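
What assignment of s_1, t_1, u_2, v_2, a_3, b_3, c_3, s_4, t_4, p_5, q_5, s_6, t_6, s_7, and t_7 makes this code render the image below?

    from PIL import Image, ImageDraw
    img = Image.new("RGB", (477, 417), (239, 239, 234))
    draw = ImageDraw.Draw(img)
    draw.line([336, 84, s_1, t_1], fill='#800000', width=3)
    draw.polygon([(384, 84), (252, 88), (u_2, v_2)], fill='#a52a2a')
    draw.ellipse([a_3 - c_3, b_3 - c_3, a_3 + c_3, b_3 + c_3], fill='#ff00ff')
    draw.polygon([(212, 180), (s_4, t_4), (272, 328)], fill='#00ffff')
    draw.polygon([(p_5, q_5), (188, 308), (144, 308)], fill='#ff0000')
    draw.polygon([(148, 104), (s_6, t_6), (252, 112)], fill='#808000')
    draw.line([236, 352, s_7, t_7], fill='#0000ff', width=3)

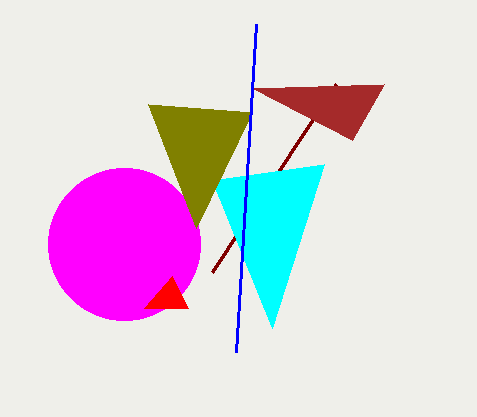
s_1 = 212, t_1 = 272, u_2 = 352, v_2 = 140, a_3 = 124, b_3 = 244, c_3 = 76, s_4 = 324, t_4 = 164, p_5 = 172, q_5 = 276, s_6 = 196, t_6 = 228, s_7 = 256, t_7 = 24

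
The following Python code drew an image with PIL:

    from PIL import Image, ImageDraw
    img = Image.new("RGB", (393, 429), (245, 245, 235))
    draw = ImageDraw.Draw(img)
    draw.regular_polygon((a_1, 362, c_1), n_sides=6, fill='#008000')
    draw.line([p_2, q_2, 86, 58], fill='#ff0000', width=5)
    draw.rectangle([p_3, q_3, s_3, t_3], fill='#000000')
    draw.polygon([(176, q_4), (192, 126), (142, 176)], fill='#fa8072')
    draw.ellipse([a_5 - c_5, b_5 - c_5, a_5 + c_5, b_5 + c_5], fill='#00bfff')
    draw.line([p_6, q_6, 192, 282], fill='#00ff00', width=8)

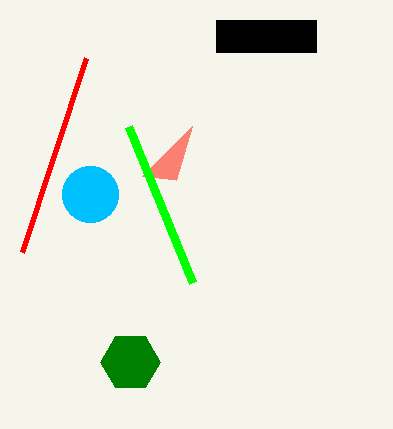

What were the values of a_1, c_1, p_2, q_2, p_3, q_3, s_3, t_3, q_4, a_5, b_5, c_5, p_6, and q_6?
a_1 = 130; c_1 = 30; p_2 = 22; q_2 = 252; p_3 = 216; q_3 = 20; s_3 = 316; t_3 = 52; q_4 = 180; a_5 = 90; b_5 = 194; c_5 = 28; p_6 = 128; q_6 = 126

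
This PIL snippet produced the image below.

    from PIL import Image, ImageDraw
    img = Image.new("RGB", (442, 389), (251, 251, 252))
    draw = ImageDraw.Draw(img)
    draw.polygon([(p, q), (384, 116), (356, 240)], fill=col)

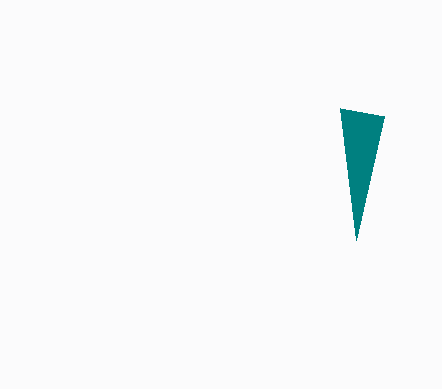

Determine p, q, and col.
p = 340
q = 108
col = 'teal'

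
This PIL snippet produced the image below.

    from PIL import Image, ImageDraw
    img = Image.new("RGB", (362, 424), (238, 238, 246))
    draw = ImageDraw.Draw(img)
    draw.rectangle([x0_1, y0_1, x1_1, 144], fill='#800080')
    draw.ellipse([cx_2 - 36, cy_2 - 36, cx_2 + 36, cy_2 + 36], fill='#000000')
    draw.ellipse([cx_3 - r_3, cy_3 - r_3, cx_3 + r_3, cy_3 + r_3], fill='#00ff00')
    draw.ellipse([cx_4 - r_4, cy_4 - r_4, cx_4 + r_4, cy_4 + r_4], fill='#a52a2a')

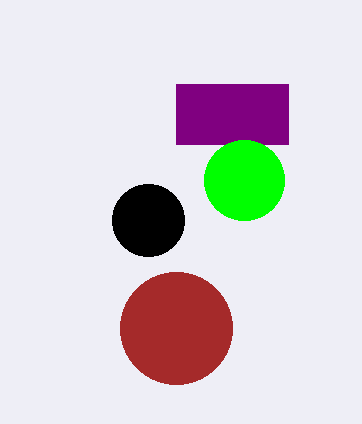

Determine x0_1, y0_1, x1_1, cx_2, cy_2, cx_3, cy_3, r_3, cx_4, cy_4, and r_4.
x0_1 = 176; y0_1 = 84; x1_1 = 288; cx_2 = 148; cy_2 = 220; cx_3 = 244; cy_3 = 180; r_3 = 40; cx_4 = 176; cy_4 = 328; r_4 = 56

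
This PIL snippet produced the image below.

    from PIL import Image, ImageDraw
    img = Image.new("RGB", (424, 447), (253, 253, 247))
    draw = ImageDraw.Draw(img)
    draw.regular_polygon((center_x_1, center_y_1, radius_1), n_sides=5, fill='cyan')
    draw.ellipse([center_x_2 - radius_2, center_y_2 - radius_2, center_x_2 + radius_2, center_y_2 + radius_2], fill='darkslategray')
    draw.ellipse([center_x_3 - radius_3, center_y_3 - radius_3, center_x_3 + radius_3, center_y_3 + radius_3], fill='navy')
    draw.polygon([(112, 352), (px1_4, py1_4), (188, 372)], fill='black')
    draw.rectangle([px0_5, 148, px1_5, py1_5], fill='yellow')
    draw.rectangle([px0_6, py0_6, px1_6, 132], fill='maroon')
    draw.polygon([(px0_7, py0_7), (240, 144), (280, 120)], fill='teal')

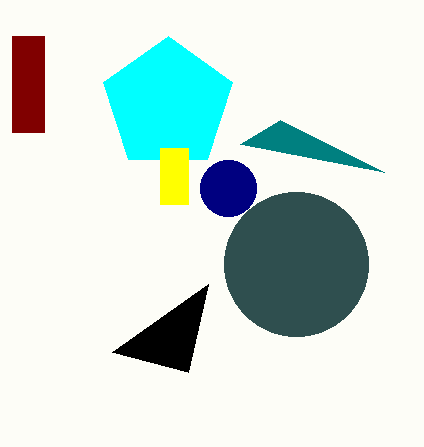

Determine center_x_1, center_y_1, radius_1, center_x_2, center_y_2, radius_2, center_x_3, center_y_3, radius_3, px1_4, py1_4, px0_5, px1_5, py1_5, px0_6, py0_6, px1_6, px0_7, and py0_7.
center_x_1 = 168; center_y_1 = 104; radius_1 = 68; center_x_2 = 296; center_y_2 = 264; radius_2 = 72; center_x_3 = 228; center_y_3 = 188; radius_3 = 28; px1_4 = 208; py1_4 = 284; px0_5 = 160; px1_5 = 188; py1_5 = 204; px0_6 = 12; py0_6 = 36; px1_6 = 44; px0_7 = 384; py0_7 = 172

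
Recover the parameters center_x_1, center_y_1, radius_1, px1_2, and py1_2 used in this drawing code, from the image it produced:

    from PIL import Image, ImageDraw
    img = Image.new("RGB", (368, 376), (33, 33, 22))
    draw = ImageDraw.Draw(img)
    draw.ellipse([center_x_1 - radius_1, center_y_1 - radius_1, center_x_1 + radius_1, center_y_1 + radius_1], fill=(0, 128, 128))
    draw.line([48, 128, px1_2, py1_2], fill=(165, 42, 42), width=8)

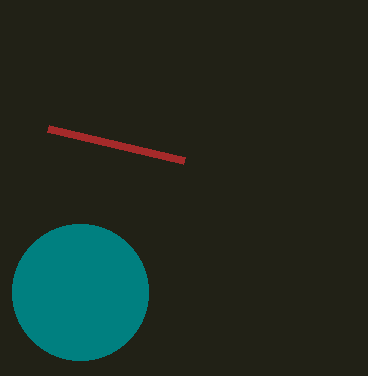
center_x_1 = 80; center_y_1 = 292; radius_1 = 68; px1_2 = 184; py1_2 = 160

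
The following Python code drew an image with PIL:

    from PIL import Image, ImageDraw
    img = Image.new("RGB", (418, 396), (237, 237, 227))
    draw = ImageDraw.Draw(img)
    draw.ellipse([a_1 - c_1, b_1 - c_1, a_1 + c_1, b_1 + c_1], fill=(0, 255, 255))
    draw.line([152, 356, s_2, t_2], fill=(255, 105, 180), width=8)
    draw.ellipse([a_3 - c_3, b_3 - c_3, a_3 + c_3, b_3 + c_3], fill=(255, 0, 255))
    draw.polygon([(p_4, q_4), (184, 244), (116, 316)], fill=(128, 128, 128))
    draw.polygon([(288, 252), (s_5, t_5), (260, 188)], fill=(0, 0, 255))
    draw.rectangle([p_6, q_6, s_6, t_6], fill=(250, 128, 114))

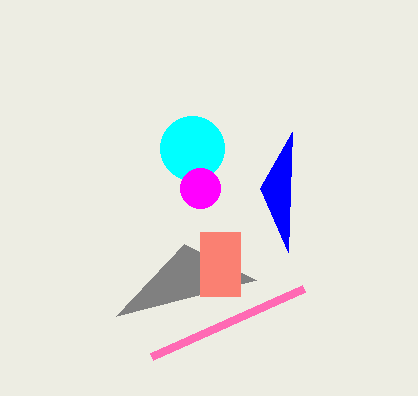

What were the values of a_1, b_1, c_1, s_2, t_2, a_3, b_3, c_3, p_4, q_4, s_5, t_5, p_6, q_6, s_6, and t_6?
a_1 = 192, b_1 = 148, c_1 = 32, s_2 = 304, t_2 = 288, a_3 = 200, b_3 = 188, c_3 = 20, p_4 = 256, q_4 = 280, s_5 = 292, t_5 = 132, p_6 = 200, q_6 = 232, s_6 = 240, t_6 = 296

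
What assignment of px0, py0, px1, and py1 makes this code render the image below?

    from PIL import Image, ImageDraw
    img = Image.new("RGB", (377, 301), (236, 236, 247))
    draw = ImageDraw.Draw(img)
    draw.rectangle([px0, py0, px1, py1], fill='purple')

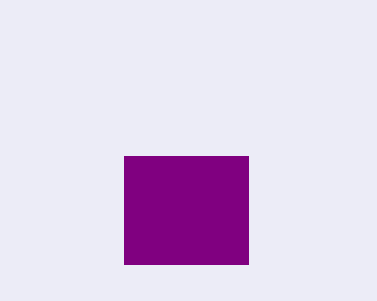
px0 = 124
py0 = 156
px1 = 248
py1 = 264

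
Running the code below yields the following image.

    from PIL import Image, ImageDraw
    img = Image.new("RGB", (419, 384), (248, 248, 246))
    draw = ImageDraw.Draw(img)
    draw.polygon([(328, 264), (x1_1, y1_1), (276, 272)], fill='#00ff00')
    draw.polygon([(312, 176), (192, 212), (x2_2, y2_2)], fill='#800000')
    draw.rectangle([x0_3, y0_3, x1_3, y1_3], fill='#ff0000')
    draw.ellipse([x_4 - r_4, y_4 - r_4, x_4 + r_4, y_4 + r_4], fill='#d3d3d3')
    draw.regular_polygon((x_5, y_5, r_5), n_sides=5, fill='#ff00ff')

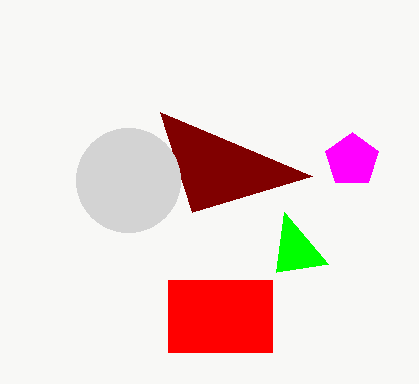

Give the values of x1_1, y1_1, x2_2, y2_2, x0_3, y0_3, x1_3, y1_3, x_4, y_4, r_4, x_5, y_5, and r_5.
x1_1 = 284; y1_1 = 212; x2_2 = 160; y2_2 = 112; x0_3 = 168; y0_3 = 280; x1_3 = 272; y1_3 = 352; x_4 = 128; y_4 = 180; r_4 = 52; x_5 = 352; y_5 = 160; r_5 = 28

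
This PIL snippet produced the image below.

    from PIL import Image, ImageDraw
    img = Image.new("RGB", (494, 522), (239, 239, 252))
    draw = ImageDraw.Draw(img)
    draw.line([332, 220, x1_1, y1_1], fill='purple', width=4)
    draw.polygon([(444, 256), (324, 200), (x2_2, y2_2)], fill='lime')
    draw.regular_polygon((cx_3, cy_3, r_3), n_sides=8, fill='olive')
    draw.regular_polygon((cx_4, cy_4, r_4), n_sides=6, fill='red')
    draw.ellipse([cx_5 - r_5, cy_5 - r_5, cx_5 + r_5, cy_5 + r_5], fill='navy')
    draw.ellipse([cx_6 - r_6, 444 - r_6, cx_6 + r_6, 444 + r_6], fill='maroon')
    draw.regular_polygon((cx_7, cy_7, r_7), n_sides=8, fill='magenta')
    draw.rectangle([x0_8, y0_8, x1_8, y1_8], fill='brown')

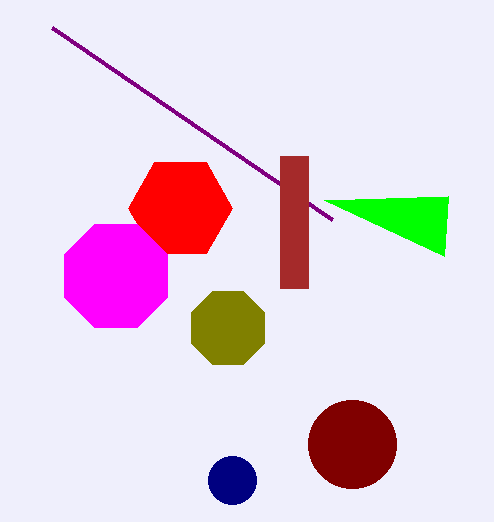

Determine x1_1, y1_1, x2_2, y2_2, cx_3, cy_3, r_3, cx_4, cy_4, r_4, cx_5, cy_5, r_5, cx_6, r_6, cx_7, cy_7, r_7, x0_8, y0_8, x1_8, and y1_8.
x1_1 = 52, y1_1 = 28, x2_2 = 448, y2_2 = 196, cx_3 = 228, cy_3 = 328, r_3 = 40, cx_4 = 180, cy_4 = 208, r_4 = 52, cx_5 = 232, cy_5 = 480, r_5 = 24, cx_6 = 352, r_6 = 44, cx_7 = 116, cy_7 = 276, r_7 = 56, x0_8 = 280, y0_8 = 156, x1_8 = 308, y1_8 = 288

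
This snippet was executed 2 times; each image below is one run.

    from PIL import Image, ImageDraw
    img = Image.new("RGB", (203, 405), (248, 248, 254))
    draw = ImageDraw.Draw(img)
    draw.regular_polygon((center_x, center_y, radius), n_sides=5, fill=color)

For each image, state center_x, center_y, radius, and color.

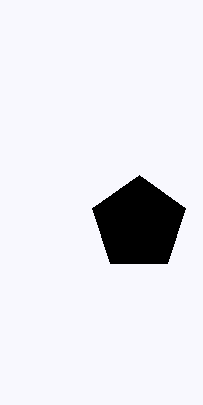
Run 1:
center_x = 139
center_y = 224
radius = 49
color = 'black'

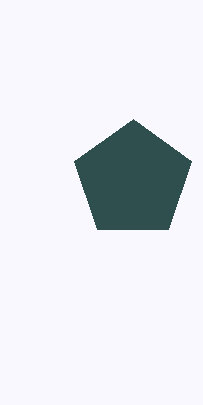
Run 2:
center_x = 133
center_y = 180
radius = 61
color = 'darkslategray'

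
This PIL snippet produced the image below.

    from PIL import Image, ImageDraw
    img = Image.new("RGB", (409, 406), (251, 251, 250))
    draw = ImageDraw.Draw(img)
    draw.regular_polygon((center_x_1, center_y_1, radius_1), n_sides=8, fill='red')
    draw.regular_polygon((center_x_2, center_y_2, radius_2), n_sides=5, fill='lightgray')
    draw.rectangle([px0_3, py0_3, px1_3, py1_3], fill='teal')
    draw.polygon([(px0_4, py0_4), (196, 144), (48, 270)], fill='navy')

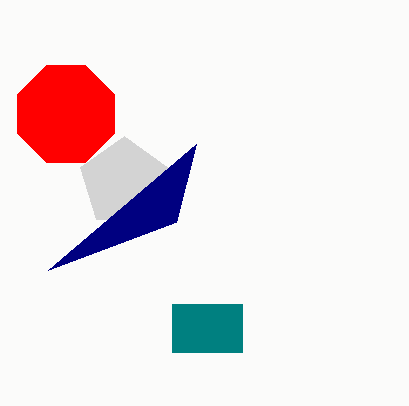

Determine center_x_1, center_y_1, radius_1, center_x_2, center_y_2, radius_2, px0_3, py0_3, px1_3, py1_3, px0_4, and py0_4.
center_x_1 = 66
center_y_1 = 114
radius_1 = 52
center_x_2 = 124
center_y_2 = 182
radius_2 = 46
px0_3 = 172
py0_3 = 304
px1_3 = 242
py1_3 = 352
px0_4 = 176
py0_4 = 222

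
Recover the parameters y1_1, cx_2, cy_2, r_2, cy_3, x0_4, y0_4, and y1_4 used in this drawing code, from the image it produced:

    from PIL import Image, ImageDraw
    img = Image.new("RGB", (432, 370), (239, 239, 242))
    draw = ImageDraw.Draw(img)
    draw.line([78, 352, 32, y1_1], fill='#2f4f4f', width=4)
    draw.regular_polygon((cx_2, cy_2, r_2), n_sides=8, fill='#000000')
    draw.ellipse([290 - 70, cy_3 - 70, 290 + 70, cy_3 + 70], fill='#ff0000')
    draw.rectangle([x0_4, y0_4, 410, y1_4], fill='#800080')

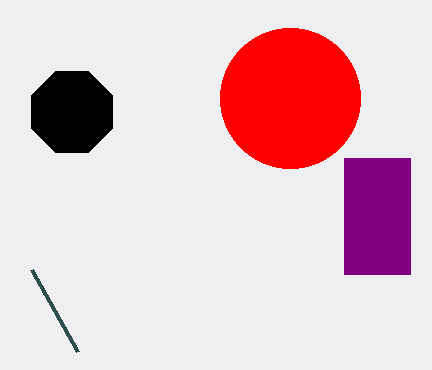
y1_1 = 270, cx_2 = 72, cy_2 = 112, r_2 = 44, cy_3 = 98, x0_4 = 344, y0_4 = 158, y1_4 = 274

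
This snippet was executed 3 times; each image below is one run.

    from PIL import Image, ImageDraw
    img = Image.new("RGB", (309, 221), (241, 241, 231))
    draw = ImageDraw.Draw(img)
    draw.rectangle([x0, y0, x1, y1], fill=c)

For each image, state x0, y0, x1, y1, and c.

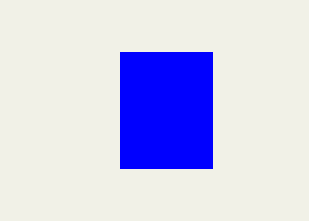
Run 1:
x0 = 120; y0 = 52; x1 = 212; y1 = 168; c = 'blue'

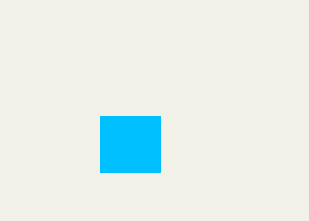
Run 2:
x0 = 100
y0 = 116
x1 = 160
y1 = 172
c = 'deepskyblue'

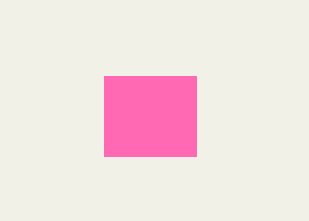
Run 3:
x0 = 104
y0 = 76
x1 = 196
y1 = 156
c = 'hotpink'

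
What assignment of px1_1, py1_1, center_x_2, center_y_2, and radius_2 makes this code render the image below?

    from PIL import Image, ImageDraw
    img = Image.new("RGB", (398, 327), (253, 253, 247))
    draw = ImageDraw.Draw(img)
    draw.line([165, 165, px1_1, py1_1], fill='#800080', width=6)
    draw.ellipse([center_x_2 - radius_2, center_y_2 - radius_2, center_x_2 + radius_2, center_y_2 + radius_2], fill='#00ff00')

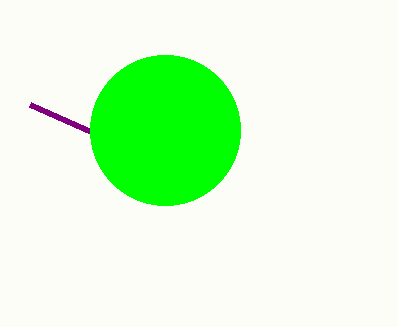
px1_1 = 30
py1_1 = 105
center_x_2 = 165
center_y_2 = 130
radius_2 = 75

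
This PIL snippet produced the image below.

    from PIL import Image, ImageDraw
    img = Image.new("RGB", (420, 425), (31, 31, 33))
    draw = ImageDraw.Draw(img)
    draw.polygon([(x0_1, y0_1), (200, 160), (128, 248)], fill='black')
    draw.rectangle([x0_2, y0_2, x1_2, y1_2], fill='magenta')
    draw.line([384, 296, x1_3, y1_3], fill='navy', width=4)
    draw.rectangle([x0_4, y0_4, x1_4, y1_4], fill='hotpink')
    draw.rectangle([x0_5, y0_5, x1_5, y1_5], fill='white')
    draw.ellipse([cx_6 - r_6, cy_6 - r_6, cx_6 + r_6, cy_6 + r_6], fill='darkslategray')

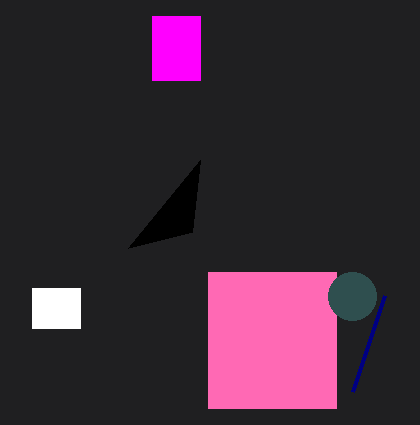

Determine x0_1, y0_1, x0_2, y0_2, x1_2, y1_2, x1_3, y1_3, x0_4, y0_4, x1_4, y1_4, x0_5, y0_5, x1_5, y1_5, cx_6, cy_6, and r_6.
x0_1 = 192, y0_1 = 232, x0_2 = 152, y0_2 = 16, x1_2 = 200, y1_2 = 80, x1_3 = 352, y1_3 = 392, x0_4 = 208, y0_4 = 272, x1_4 = 336, y1_4 = 408, x0_5 = 32, y0_5 = 288, x1_5 = 80, y1_5 = 328, cx_6 = 352, cy_6 = 296, r_6 = 24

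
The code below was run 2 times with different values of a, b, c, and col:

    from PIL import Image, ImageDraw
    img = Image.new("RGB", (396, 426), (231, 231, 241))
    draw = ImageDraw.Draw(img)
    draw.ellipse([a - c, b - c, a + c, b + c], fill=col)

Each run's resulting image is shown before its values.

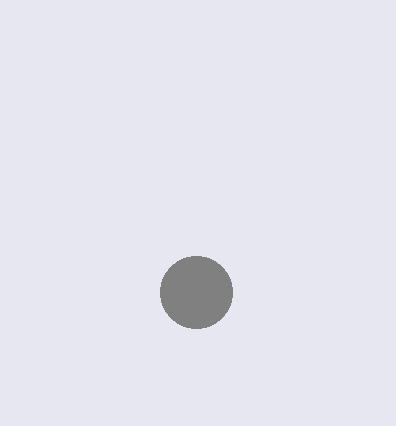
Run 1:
a = 196, b = 292, c = 36, col = 'gray'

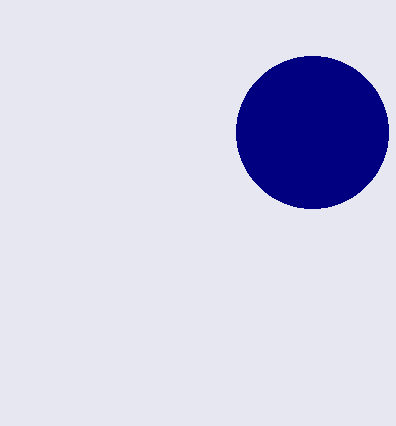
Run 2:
a = 312
b = 132
c = 76
col = 'navy'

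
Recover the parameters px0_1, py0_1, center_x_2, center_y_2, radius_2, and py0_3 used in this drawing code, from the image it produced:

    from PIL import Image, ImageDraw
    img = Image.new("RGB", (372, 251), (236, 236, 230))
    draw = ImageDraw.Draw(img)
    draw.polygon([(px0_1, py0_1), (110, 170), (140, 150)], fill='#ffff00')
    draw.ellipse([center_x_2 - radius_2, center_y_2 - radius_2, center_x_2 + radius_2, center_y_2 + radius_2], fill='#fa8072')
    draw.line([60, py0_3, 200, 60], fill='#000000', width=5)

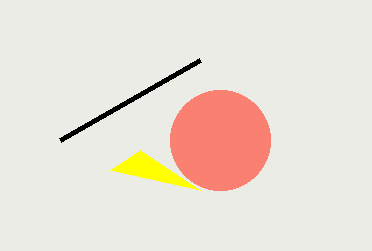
px0_1 = 200
py0_1 = 190
center_x_2 = 220
center_y_2 = 140
radius_2 = 50
py0_3 = 140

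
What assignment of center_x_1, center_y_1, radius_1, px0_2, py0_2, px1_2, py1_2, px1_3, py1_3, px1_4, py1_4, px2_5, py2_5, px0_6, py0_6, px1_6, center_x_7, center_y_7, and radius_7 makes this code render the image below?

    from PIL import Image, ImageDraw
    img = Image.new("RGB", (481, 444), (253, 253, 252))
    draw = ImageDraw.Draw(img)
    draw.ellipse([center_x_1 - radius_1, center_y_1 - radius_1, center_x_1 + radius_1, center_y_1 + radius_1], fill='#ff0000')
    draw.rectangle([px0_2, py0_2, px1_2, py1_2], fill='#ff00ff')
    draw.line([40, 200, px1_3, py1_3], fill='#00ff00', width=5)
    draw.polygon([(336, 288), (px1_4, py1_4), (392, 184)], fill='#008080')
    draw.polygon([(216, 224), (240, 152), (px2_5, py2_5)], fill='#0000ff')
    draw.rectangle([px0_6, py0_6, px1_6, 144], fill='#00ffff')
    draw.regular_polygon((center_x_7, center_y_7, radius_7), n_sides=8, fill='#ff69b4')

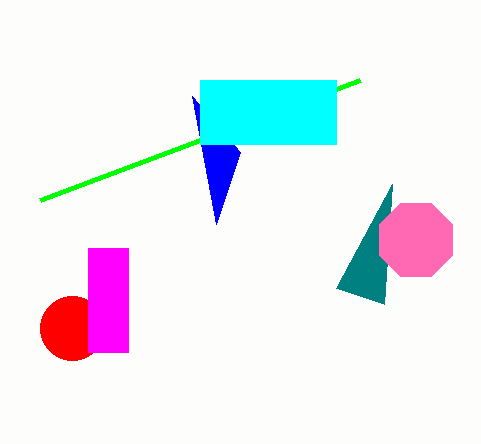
center_x_1 = 72, center_y_1 = 328, radius_1 = 32, px0_2 = 88, py0_2 = 248, px1_2 = 128, py1_2 = 352, px1_3 = 360, py1_3 = 80, px1_4 = 384, py1_4 = 304, px2_5 = 192, py2_5 = 96, px0_6 = 200, py0_6 = 80, px1_6 = 336, center_x_7 = 416, center_y_7 = 240, radius_7 = 40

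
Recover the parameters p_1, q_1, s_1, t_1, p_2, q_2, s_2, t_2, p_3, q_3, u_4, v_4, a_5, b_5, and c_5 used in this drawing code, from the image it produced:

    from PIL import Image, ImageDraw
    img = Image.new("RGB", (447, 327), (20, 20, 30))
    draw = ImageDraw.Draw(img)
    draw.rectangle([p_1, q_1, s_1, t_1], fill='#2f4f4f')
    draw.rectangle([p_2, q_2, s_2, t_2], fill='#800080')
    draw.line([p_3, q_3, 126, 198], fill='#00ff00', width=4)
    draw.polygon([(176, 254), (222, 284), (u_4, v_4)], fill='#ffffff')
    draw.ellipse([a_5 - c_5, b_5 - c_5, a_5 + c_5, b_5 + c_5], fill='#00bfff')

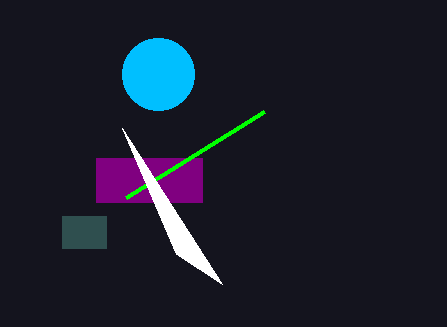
p_1 = 62, q_1 = 216, s_1 = 106, t_1 = 248, p_2 = 96, q_2 = 158, s_2 = 202, t_2 = 202, p_3 = 264, q_3 = 112, u_4 = 122, v_4 = 128, a_5 = 158, b_5 = 74, c_5 = 36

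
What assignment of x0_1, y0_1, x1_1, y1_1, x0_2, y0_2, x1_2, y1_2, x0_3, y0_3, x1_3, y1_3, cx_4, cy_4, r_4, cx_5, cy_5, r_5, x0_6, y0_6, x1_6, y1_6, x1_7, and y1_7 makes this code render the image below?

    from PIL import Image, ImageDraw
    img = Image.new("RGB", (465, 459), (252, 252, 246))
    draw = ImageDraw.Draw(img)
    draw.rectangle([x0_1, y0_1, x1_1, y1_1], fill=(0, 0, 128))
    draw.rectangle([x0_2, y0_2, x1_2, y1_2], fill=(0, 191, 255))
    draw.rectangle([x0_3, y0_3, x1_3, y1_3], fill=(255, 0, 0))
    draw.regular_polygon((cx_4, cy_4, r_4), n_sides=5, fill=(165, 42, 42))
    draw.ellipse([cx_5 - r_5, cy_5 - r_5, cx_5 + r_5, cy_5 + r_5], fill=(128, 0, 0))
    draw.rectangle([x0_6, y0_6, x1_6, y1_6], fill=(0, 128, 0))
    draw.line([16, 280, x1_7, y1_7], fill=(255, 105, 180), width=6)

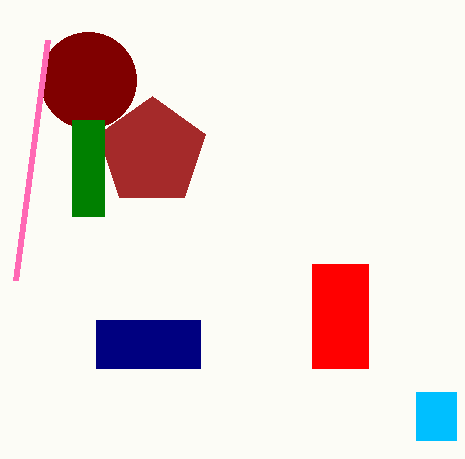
x0_1 = 96
y0_1 = 320
x1_1 = 200
y1_1 = 368
x0_2 = 416
y0_2 = 392
x1_2 = 456
y1_2 = 440
x0_3 = 312
y0_3 = 264
x1_3 = 368
y1_3 = 368
cx_4 = 152
cy_4 = 152
r_4 = 56
cx_5 = 88
cy_5 = 80
r_5 = 48
x0_6 = 72
y0_6 = 120
x1_6 = 104
y1_6 = 216
x1_7 = 48
y1_7 = 40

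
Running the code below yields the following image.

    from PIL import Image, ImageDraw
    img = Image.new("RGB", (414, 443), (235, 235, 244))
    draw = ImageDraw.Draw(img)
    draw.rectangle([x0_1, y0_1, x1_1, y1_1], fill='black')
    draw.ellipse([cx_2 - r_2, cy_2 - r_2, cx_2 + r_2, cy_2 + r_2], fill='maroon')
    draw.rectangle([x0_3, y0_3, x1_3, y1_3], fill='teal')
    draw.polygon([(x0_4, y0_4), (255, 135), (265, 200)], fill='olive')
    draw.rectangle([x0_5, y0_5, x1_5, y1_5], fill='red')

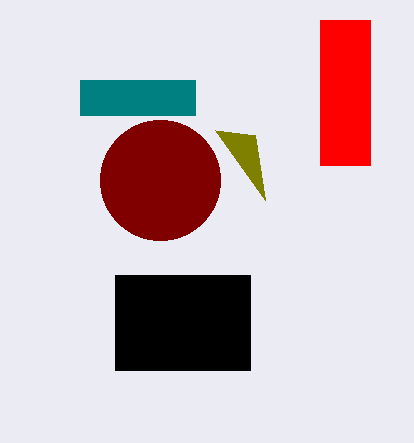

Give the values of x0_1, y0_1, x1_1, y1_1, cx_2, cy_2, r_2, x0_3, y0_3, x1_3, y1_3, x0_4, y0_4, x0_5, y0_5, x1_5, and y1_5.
x0_1 = 115; y0_1 = 275; x1_1 = 250; y1_1 = 370; cx_2 = 160; cy_2 = 180; r_2 = 60; x0_3 = 80; y0_3 = 80; x1_3 = 195; y1_3 = 115; x0_4 = 215; y0_4 = 130; x0_5 = 320; y0_5 = 20; x1_5 = 370; y1_5 = 165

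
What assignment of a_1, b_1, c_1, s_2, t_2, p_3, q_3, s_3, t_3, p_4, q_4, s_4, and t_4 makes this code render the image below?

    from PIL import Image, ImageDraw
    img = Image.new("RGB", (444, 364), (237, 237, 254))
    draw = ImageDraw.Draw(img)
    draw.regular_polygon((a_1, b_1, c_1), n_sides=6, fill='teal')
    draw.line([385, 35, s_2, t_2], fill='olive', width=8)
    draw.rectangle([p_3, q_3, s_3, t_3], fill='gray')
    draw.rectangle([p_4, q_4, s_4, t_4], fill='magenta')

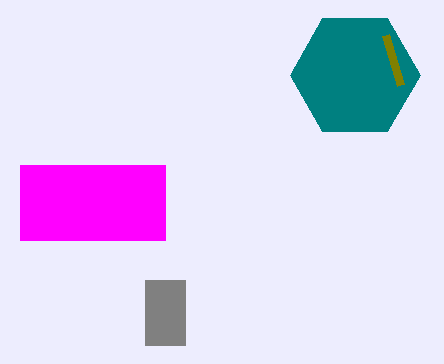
a_1 = 355; b_1 = 75; c_1 = 65; s_2 = 400; t_2 = 85; p_3 = 145; q_3 = 280; s_3 = 185; t_3 = 345; p_4 = 20; q_4 = 165; s_4 = 165; t_4 = 240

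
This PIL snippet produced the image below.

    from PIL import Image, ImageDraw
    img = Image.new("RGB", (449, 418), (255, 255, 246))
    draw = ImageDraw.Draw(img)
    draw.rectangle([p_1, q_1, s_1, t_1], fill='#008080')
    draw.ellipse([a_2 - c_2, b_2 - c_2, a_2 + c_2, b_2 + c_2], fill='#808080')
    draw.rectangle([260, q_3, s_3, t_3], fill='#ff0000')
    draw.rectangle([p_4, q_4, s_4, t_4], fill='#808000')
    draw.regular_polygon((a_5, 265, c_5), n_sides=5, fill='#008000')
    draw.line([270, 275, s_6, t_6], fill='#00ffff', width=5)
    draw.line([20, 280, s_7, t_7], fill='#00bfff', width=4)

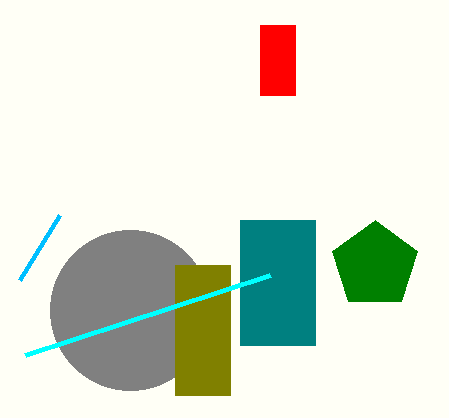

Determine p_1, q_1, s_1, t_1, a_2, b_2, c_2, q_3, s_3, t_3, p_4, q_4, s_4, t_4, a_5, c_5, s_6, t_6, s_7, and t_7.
p_1 = 240, q_1 = 220, s_1 = 315, t_1 = 345, a_2 = 130, b_2 = 310, c_2 = 80, q_3 = 25, s_3 = 295, t_3 = 95, p_4 = 175, q_4 = 265, s_4 = 230, t_4 = 395, a_5 = 375, c_5 = 45, s_6 = 25, t_6 = 355, s_7 = 60, t_7 = 215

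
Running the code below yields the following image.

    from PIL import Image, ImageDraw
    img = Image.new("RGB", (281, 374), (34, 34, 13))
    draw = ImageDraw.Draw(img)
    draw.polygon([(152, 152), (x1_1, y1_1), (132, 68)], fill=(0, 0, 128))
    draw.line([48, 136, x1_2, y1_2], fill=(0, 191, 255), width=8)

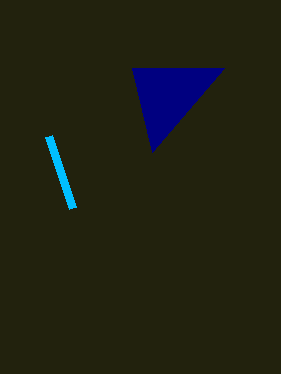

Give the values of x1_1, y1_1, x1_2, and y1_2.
x1_1 = 224; y1_1 = 68; x1_2 = 72; y1_2 = 208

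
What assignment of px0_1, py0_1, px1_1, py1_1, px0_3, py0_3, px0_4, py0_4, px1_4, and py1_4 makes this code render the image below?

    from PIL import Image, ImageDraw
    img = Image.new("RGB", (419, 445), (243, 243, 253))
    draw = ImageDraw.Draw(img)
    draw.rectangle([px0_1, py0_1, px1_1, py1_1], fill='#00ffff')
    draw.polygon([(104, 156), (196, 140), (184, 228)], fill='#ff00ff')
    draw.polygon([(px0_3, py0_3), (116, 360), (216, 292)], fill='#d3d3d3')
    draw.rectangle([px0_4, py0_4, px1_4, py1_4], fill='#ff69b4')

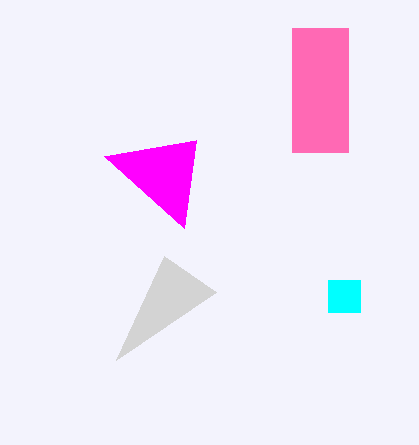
px0_1 = 328; py0_1 = 280; px1_1 = 360; py1_1 = 312; px0_3 = 164; py0_3 = 256; px0_4 = 292; py0_4 = 28; px1_4 = 348; py1_4 = 152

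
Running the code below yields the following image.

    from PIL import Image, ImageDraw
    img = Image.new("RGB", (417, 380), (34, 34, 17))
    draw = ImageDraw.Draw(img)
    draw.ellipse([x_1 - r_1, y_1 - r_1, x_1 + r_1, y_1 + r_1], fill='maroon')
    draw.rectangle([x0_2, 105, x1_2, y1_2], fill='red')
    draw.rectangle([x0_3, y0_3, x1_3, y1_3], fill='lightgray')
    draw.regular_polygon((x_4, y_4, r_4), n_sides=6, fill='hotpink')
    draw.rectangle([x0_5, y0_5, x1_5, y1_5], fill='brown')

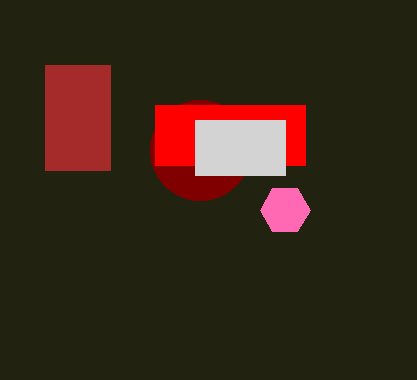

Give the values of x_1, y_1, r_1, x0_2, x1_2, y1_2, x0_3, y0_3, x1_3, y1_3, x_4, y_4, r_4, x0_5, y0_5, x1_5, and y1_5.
x_1 = 200, y_1 = 150, r_1 = 50, x0_2 = 155, x1_2 = 305, y1_2 = 165, x0_3 = 195, y0_3 = 120, x1_3 = 285, y1_3 = 175, x_4 = 285, y_4 = 210, r_4 = 25, x0_5 = 45, y0_5 = 65, x1_5 = 110, y1_5 = 170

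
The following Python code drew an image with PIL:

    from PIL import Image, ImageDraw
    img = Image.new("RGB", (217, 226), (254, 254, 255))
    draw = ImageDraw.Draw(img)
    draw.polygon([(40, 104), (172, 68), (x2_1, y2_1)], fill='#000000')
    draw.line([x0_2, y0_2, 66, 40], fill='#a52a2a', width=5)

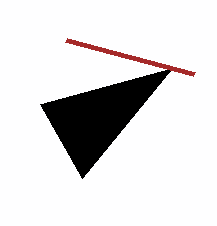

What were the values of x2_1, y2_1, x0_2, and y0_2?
x2_1 = 82; y2_1 = 178; x0_2 = 194; y0_2 = 74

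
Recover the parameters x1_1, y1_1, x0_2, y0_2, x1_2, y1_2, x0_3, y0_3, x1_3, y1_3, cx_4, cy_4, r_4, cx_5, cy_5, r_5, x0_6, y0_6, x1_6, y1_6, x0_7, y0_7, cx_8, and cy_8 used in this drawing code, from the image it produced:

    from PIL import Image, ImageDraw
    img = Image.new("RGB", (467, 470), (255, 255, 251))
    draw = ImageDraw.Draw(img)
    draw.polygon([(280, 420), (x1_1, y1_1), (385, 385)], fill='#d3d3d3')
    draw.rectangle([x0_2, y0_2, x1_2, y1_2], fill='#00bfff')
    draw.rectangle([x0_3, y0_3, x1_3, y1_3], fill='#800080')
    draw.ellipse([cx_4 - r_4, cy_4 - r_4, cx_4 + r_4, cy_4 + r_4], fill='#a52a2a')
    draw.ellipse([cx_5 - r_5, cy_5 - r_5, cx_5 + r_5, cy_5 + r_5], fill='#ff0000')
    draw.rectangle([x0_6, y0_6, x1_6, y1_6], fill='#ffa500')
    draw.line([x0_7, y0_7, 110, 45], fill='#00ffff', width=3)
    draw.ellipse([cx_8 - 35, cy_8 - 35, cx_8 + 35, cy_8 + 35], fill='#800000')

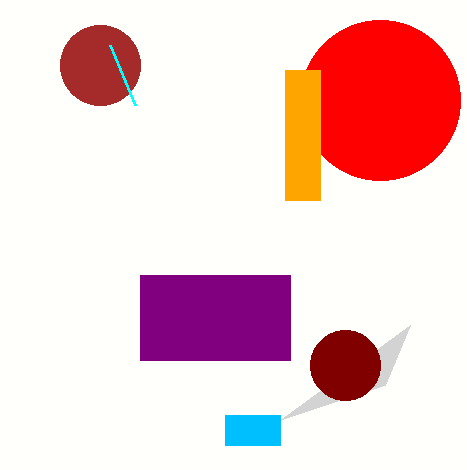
x1_1 = 410
y1_1 = 325
x0_2 = 225
y0_2 = 415
x1_2 = 280
y1_2 = 445
x0_3 = 140
y0_3 = 275
x1_3 = 290
y1_3 = 360
cx_4 = 100
cy_4 = 65
r_4 = 40
cx_5 = 380
cy_5 = 100
r_5 = 80
x0_6 = 285
y0_6 = 70
x1_6 = 320
y1_6 = 200
x0_7 = 135
y0_7 = 105
cx_8 = 345
cy_8 = 365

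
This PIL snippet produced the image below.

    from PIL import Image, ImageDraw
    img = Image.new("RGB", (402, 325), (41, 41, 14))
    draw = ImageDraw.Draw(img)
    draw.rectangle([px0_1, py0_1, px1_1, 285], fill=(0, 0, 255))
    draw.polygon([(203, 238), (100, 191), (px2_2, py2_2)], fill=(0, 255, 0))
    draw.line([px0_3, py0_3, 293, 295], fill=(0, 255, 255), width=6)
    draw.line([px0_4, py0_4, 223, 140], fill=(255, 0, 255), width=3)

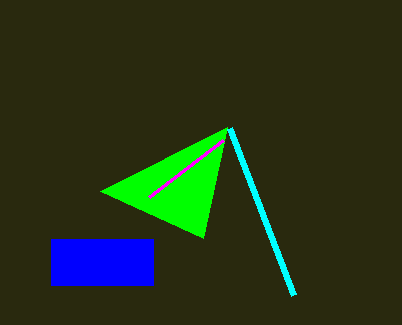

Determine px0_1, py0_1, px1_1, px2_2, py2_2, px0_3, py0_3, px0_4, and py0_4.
px0_1 = 51
py0_1 = 239
px1_1 = 153
px2_2 = 227
py2_2 = 127
px0_3 = 229
py0_3 = 128
px0_4 = 149
py0_4 = 197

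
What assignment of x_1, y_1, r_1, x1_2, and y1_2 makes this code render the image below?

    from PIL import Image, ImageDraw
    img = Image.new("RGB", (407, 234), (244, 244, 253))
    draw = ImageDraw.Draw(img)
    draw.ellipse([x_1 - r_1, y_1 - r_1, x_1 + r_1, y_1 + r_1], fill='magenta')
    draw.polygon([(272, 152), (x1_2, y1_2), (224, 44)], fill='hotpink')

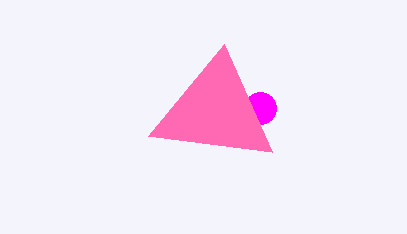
x_1 = 260; y_1 = 108; r_1 = 16; x1_2 = 148; y1_2 = 136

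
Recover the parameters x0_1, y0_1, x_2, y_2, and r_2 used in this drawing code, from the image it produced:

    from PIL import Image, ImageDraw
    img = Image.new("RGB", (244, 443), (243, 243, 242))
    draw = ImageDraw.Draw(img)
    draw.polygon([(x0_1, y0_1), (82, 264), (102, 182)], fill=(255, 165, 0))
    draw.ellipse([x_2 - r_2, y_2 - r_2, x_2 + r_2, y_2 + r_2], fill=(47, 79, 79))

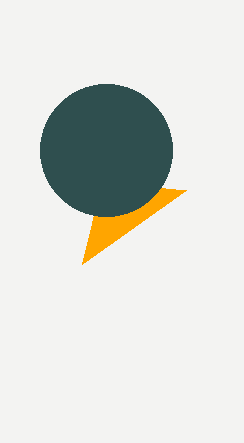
x0_1 = 186; y0_1 = 190; x_2 = 106; y_2 = 150; r_2 = 66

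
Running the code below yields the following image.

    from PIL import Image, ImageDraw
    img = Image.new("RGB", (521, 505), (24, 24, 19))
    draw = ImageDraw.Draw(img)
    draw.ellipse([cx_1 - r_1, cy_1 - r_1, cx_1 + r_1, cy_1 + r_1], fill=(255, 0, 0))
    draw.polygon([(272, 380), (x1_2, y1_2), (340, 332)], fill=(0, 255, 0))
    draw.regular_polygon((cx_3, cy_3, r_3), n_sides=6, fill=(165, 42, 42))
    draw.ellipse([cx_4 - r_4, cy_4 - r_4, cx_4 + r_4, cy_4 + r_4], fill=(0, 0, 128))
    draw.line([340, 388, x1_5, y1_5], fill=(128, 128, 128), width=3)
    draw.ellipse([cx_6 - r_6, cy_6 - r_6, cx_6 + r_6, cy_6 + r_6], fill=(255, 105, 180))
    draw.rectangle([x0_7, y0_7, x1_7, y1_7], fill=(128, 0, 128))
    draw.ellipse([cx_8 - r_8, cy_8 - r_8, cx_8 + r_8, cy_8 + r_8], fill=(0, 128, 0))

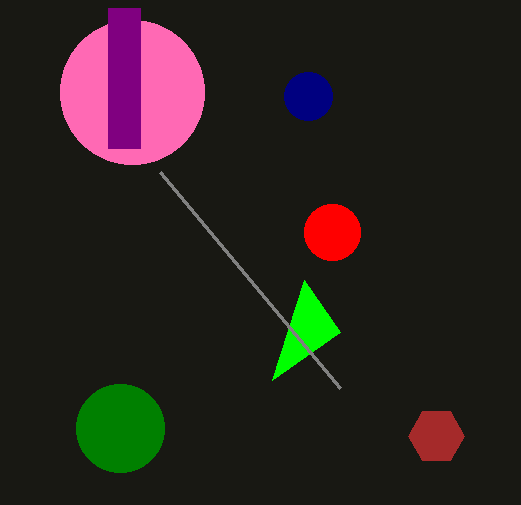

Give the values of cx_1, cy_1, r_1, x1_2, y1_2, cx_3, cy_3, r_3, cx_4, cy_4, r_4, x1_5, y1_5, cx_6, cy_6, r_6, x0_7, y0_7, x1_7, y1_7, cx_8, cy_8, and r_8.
cx_1 = 332
cy_1 = 232
r_1 = 28
x1_2 = 304
y1_2 = 280
cx_3 = 436
cy_3 = 436
r_3 = 28
cx_4 = 308
cy_4 = 96
r_4 = 24
x1_5 = 160
y1_5 = 172
cx_6 = 132
cy_6 = 92
r_6 = 72
x0_7 = 108
y0_7 = 8
x1_7 = 140
y1_7 = 148
cx_8 = 120
cy_8 = 428
r_8 = 44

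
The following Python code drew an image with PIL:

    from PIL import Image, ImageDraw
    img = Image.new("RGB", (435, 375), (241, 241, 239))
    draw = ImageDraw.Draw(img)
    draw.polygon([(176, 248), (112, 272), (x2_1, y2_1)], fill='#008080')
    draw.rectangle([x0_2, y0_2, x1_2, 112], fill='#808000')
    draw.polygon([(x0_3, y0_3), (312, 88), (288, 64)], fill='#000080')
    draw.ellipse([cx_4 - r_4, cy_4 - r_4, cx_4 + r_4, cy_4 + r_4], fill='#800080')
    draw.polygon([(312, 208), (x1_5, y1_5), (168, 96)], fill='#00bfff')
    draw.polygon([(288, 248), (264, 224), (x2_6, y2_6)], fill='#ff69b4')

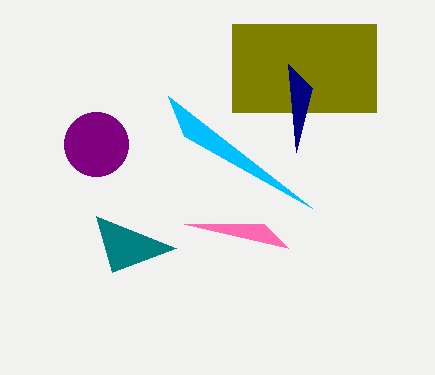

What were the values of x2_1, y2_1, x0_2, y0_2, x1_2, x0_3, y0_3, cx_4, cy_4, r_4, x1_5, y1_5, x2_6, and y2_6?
x2_1 = 96, y2_1 = 216, x0_2 = 232, y0_2 = 24, x1_2 = 376, x0_3 = 296, y0_3 = 152, cx_4 = 96, cy_4 = 144, r_4 = 32, x1_5 = 184, y1_5 = 136, x2_6 = 184, y2_6 = 224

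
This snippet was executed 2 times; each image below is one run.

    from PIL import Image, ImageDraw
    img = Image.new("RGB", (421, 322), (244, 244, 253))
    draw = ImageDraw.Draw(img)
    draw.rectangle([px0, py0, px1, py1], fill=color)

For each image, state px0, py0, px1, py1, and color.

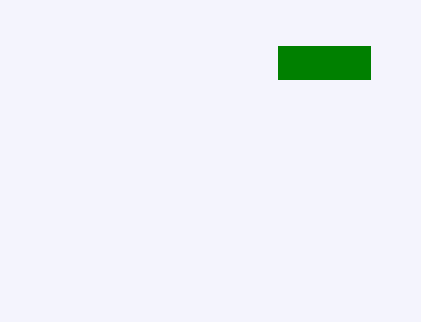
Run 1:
px0 = 278; py0 = 46; px1 = 370; py1 = 79; color = 'green'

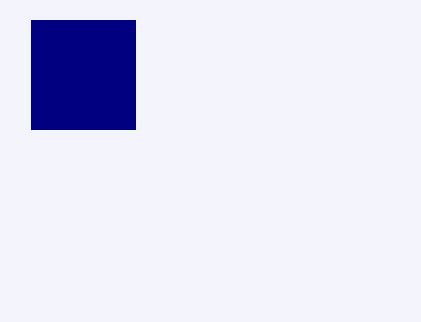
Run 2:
px0 = 31, py0 = 20, px1 = 135, py1 = 129, color = 'navy'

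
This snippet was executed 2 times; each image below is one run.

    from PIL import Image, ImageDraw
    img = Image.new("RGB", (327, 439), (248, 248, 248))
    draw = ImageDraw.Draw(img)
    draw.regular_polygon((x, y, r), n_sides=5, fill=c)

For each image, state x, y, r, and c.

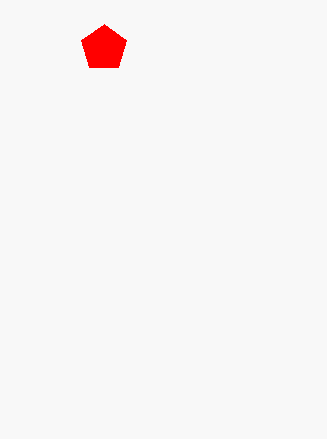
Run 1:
x = 104; y = 48; r = 24; c = 'red'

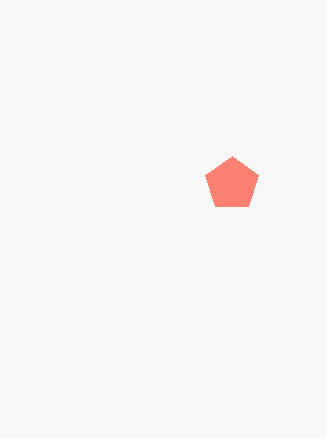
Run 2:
x = 232
y = 184
r = 28
c = 'salmon'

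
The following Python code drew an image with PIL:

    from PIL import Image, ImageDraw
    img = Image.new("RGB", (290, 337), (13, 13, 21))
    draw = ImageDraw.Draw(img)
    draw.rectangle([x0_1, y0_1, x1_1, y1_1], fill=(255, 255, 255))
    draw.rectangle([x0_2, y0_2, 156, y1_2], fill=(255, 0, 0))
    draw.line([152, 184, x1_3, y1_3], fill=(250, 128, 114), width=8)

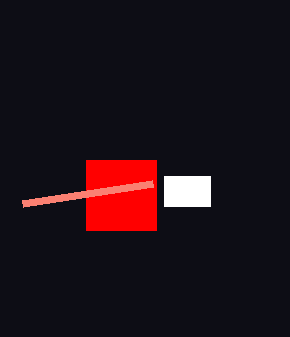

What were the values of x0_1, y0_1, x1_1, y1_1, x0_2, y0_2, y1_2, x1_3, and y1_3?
x0_1 = 164; y0_1 = 176; x1_1 = 210; y1_1 = 206; x0_2 = 86; y0_2 = 160; y1_2 = 230; x1_3 = 22; y1_3 = 204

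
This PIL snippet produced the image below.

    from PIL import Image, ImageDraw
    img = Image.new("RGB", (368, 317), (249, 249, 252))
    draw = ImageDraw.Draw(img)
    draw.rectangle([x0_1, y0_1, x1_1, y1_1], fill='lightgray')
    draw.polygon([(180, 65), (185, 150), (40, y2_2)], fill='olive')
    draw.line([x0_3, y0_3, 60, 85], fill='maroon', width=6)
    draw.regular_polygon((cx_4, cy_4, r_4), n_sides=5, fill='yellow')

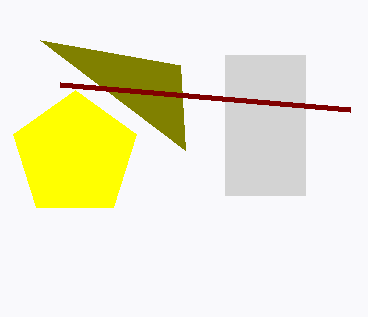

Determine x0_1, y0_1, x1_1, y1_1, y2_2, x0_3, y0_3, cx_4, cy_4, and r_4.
x0_1 = 225, y0_1 = 55, x1_1 = 305, y1_1 = 195, y2_2 = 40, x0_3 = 350, y0_3 = 110, cx_4 = 75, cy_4 = 155, r_4 = 65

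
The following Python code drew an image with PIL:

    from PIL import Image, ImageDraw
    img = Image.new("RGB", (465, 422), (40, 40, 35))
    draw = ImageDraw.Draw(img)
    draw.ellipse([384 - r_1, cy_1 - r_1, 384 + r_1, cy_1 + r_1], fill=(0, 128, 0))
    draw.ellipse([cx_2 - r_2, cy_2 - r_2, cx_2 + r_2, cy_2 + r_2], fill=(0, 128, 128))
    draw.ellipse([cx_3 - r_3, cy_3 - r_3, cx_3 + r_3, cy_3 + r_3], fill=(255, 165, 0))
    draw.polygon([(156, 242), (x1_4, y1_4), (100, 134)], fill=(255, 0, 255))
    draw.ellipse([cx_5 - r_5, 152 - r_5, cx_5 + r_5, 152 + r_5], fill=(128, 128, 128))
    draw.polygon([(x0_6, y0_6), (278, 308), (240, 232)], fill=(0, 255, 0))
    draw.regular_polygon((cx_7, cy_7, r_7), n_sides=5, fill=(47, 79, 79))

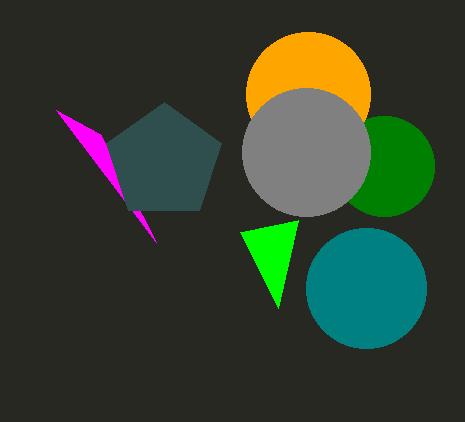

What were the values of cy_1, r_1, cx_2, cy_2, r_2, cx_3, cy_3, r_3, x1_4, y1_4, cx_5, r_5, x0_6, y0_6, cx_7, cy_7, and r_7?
cy_1 = 166; r_1 = 50; cx_2 = 366; cy_2 = 288; r_2 = 60; cx_3 = 308; cy_3 = 94; r_3 = 62; x1_4 = 56; y1_4 = 110; cx_5 = 306; r_5 = 64; x0_6 = 298; y0_6 = 220; cx_7 = 164; cy_7 = 162; r_7 = 60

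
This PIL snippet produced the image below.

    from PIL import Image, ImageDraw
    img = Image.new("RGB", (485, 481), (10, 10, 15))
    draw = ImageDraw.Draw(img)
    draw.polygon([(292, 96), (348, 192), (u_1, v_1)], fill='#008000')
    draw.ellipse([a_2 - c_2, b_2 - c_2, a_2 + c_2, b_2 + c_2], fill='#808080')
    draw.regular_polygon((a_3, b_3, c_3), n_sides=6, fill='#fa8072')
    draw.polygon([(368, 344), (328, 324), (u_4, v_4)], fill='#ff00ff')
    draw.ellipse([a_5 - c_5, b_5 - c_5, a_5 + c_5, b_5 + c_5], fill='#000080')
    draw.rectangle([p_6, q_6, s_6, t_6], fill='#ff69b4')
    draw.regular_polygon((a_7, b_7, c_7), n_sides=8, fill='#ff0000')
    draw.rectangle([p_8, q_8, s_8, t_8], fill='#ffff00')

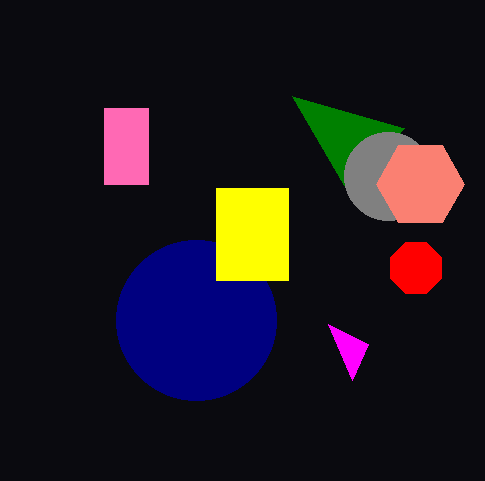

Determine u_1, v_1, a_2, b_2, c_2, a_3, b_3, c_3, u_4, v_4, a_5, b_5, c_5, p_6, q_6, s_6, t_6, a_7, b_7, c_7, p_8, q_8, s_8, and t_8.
u_1 = 404; v_1 = 128; a_2 = 388; b_2 = 176; c_2 = 44; a_3 = 420; b_3 = 184; c_3 = 44; u_4 = 352; v_4 = 380; a_5 = 196; b_5 = 320; c_5 = 80; p_6 = 104; q_6 = 108; s_6 = 148; t_6 = 184; a_7 = 416; b_7 = 268; c_7 = 28; p_8 = 216; q_8 = 188; s_8 = 288; t_8 = 280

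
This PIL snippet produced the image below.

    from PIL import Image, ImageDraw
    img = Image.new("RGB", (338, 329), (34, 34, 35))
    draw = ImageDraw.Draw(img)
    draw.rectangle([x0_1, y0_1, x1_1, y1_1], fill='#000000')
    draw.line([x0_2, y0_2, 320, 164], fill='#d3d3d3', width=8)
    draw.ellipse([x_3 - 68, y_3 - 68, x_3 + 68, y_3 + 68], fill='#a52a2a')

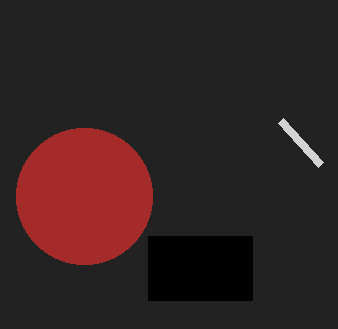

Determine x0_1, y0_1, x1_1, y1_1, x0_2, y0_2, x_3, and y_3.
x0_1 = 148
y0_1 = 236
x1_1 = 252
y1_1 = 300
x0_2 = 280
y0_2 = 120
x_3 = 84
y_3 = 196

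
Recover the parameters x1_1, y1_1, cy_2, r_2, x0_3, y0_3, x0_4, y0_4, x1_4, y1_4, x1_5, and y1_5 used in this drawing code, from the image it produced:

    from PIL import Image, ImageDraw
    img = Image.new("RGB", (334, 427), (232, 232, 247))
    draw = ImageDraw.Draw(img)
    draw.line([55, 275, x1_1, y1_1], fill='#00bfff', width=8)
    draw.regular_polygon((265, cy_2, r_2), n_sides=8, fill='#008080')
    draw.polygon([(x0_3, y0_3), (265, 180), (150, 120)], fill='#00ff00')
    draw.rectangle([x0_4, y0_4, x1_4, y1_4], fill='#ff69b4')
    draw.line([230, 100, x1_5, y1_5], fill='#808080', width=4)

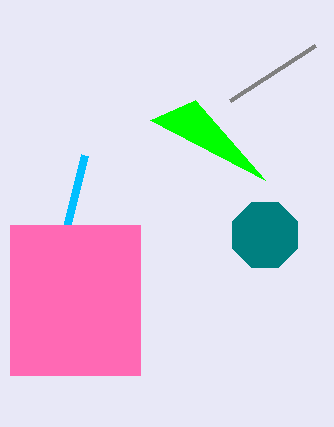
x1_1 = 85; y1_1 = 155; cy_2 = 235; r_2 = 35; x0_3 = 195; y0_3 = 100; x0_4 = 10; y0_4 = 225; x1_4 = 140; y1_4 = 375; x1_5 = 315; y1_5 = 45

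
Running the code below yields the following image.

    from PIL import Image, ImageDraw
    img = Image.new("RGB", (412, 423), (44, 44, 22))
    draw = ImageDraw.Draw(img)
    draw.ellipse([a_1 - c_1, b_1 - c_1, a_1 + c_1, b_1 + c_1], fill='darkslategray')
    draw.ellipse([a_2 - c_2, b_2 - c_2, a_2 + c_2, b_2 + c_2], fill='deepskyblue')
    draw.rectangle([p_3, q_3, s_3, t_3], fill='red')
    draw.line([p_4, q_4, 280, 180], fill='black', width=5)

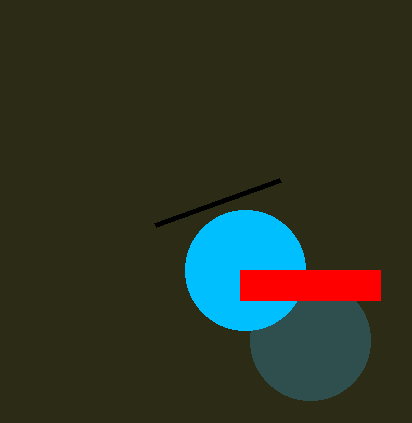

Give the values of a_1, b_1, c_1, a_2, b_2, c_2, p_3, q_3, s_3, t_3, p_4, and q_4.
a_1 = 310; b_1 = 340; c_1 = 60; a_2 = 245; b_2 = 270; c_2 = 60; p_3 = 240; q_3 = 270; s_3 = 380; t_3 = 300; p_4 = 155; q_4 = 225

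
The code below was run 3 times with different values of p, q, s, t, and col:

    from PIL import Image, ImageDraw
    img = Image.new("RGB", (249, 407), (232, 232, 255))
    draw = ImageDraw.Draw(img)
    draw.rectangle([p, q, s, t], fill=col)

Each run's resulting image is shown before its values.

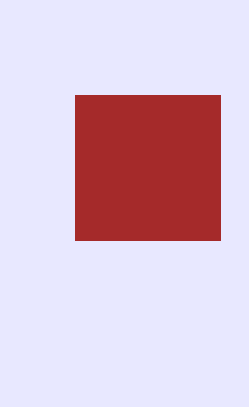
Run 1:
p = 75, q = 95, s = 220, t = 240, col = 'brown'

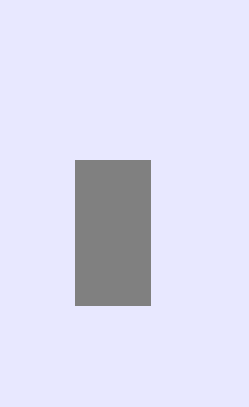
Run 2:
p = 75; q = 160; s = 150; t = 305; col = 'gray'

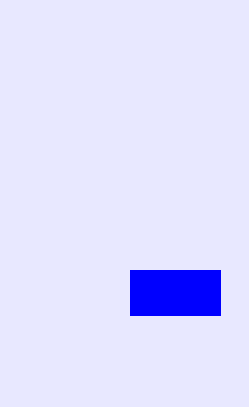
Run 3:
p = 130
q = 270
s = 220
t = 315
col = 'blue'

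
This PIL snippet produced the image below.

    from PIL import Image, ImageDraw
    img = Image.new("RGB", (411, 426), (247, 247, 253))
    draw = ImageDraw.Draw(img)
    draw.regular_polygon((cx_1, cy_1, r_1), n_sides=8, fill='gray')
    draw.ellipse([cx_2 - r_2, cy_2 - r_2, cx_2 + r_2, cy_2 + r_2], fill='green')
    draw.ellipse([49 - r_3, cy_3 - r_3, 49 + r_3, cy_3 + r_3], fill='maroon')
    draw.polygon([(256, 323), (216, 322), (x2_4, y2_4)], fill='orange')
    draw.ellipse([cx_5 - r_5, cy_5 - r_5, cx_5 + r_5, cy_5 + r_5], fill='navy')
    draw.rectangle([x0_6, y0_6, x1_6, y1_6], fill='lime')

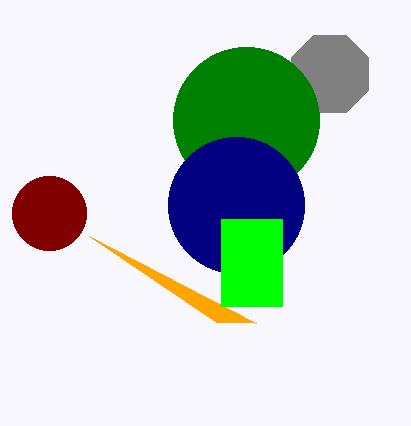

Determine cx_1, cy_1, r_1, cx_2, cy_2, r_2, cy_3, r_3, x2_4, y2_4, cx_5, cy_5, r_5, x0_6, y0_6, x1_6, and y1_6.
cx_1 = 330, cy_1 = 74, r_1 = 42, cx_2 = 246, cy_2 = 120, r_2 = 73, cy_3 = 213, r_3 = 37, x2_4 = 89, y2_4 = 236, cx_5 = 236, cy_5 = 205, r_5 = 68, x0_6 = 221, y0_6 = 219, x1_6 = 282, y1_6 = 306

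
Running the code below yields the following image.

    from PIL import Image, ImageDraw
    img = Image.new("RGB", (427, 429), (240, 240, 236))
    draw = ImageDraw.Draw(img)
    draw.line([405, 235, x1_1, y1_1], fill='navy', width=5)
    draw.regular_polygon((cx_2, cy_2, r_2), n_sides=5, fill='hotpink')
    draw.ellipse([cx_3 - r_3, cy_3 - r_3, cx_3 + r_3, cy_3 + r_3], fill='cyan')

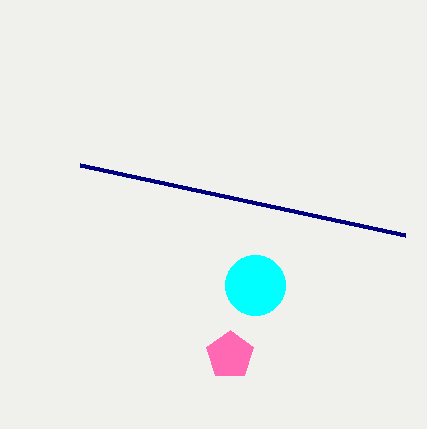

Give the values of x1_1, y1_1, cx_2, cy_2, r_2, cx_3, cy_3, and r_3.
x1_1 = 80, y1_1 = 165, cx_2 = 230, cy_2 = 355, r_2 = 25, cx_3 = 255, cy_3 = 285, r_3 = 30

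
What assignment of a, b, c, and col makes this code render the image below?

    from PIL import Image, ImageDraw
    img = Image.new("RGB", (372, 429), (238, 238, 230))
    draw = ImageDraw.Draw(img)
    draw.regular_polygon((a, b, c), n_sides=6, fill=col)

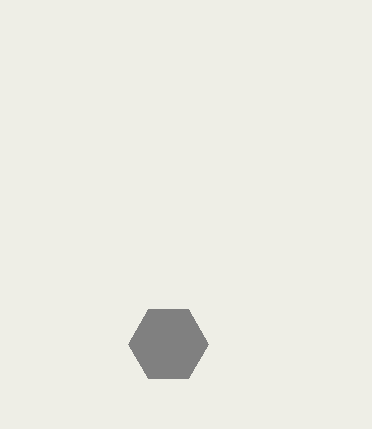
a = 168
b = 344
c = 40
col = 'gray'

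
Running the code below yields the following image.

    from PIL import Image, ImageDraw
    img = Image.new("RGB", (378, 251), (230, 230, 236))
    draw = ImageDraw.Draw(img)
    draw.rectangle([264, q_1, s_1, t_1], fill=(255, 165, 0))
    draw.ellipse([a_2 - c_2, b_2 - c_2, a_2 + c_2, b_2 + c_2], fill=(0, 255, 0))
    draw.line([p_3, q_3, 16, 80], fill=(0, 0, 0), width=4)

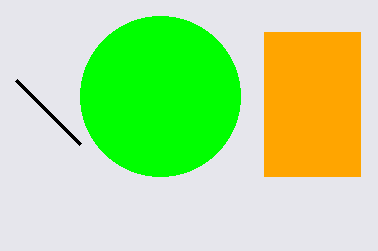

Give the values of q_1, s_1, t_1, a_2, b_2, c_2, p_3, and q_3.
q_1 = 32; s_1 = 360; t_1 = 176; a_2 = 160; b_2 = 96; c_2 = 80; p_3 = 80; q_3 = 144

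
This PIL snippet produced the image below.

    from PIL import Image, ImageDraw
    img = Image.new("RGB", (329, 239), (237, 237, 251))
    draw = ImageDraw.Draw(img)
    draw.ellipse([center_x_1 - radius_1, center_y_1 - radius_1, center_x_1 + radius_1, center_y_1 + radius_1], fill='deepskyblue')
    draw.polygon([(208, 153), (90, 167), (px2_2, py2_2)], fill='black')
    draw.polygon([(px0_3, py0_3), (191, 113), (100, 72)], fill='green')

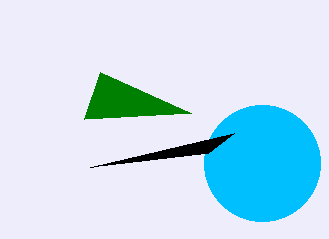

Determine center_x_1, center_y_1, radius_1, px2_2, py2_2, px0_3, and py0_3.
center_x_1 = 262, center_y_1 = 163, radius_1 = 58, px2_2 = 234, py2_2 = 133, px0_3 = 84, py0_3 = 119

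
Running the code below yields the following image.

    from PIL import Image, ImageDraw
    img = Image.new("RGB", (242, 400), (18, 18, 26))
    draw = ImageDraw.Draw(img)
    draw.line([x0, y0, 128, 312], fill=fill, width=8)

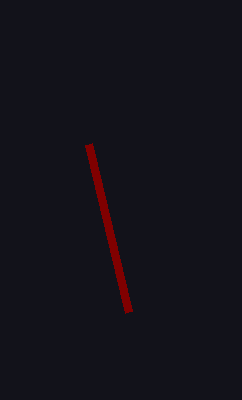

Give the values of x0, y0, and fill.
x0 = 88, y0 = 144, fill = 'maroon'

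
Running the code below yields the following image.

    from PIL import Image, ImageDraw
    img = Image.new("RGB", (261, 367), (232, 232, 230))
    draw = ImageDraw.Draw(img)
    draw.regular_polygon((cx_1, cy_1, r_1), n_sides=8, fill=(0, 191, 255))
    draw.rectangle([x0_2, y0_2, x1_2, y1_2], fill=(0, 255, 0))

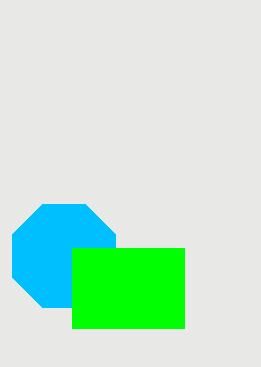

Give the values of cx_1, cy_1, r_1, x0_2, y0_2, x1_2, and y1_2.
cx_1 = 64, cy_1 = 256, r_1 = 56, x0_2 = 72, y0_2 = 248, x1_2 = 184, y1_2 = 328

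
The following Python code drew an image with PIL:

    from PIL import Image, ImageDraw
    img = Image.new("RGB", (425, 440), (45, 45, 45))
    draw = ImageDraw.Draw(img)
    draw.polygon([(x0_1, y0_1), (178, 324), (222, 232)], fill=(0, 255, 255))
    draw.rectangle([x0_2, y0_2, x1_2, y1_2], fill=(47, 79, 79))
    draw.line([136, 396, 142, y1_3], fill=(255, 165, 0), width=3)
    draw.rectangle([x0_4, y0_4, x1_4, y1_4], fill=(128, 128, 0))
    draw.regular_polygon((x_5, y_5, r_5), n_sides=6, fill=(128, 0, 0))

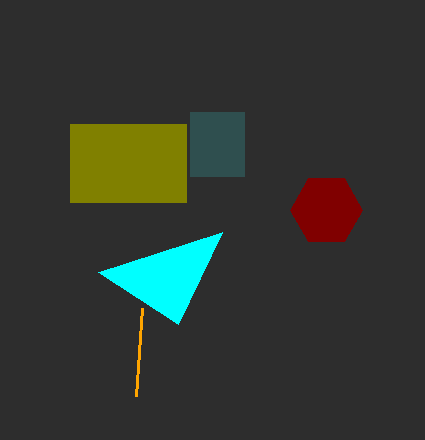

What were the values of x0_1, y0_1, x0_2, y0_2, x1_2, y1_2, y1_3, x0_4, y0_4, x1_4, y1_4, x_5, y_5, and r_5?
x0_1 = 98
y0_1 = 272
x0_2 = 190
y0_2 = 112
x1_2 = 244
y1_2 = 176
y1_3 = 308
x0_4 = 70
y0_4 = 124
x1_4 = 186
y1_4 = 202
x_5 = 326
y_5 = 210
r_5 = 36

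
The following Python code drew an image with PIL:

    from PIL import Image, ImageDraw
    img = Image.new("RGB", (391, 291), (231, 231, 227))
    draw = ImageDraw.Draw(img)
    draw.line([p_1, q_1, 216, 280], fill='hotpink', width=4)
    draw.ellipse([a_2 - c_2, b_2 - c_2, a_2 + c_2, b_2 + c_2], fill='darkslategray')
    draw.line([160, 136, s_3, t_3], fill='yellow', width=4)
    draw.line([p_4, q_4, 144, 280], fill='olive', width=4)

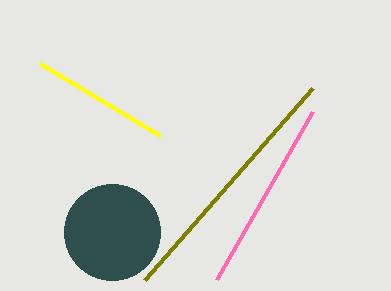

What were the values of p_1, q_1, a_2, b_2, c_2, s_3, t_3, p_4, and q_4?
p_1 = 312, q_1 = 112, a_2 = 112, b_2 = 232, c_2 = 48, s_3 = 40, t_3 = 64, p_4 = 312, q_4 = 88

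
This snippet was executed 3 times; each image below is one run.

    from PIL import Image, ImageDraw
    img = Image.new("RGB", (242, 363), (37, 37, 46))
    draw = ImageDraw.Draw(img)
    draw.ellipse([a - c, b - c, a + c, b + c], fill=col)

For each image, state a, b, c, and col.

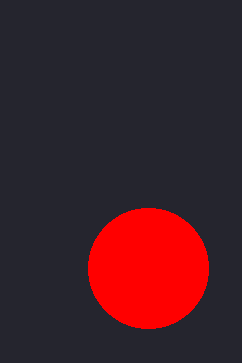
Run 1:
a = 148
b = 268
c = 60
col = 'red'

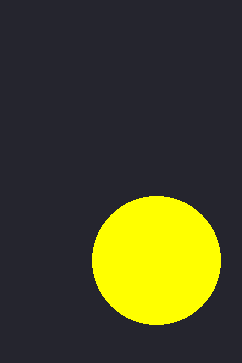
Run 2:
a = 156, b = 260, c = 64, col = 'yellow'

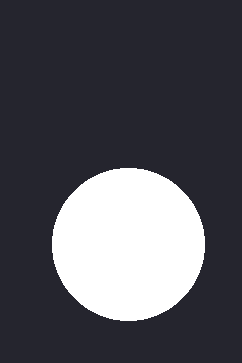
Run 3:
a = 128
b = 244
c = 76
col = 'white'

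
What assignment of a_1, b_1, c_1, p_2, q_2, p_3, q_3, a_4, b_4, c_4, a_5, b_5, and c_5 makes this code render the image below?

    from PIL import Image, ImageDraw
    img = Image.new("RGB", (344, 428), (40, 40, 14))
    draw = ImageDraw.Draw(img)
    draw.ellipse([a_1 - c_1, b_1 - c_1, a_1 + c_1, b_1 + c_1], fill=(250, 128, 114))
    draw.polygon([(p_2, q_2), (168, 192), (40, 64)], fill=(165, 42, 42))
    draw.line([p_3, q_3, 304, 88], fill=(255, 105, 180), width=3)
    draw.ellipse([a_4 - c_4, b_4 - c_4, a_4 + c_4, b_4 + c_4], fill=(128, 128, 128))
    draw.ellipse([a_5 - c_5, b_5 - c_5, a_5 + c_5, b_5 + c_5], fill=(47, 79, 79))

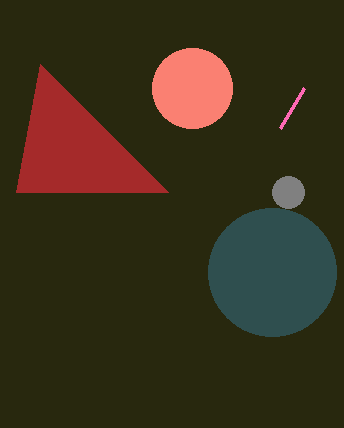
a_1 = 192
b_1 = 88
c_1 = 40
p_2 = 16
q_2 = 192
p_3 = 280
q_3 = 128
a_4 = 288
b_4 = 192
c_4 = 16
a_5 = 272
b_5 = 272
c_5 = 64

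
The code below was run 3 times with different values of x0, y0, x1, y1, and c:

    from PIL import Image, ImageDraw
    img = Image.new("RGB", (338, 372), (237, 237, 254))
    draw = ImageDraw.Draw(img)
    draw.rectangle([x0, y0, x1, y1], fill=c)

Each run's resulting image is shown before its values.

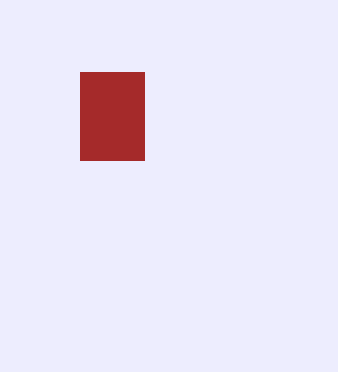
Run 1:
x0 = 80, y0 = 72, x1 = 144, y1 = 160, c = 'brown'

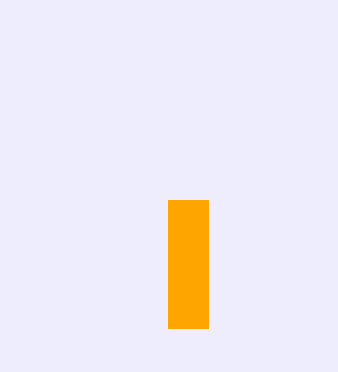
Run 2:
x0 = 168; y0 = 200; x1 = 208; y1 = 328; c = 'orange'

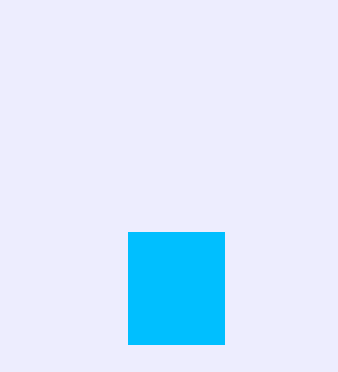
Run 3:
x0 = 128; y0 = 232; x1 = 224; y1 = 344; c = 'deepskyblue'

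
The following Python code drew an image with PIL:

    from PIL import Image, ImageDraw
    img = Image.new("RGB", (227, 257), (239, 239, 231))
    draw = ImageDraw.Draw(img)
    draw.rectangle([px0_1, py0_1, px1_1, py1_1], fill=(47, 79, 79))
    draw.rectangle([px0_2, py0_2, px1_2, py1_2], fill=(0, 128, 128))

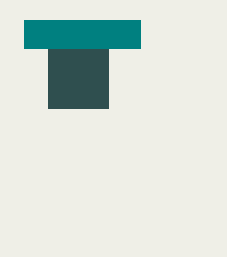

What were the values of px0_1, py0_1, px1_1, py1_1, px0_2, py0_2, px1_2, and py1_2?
px0_1 = 48; py0_1 = 20; px1_1 = 108; py1_1 = 108; px0_2 = 24; py0_2 = 20; px1_2 = 140; py1_2 = 48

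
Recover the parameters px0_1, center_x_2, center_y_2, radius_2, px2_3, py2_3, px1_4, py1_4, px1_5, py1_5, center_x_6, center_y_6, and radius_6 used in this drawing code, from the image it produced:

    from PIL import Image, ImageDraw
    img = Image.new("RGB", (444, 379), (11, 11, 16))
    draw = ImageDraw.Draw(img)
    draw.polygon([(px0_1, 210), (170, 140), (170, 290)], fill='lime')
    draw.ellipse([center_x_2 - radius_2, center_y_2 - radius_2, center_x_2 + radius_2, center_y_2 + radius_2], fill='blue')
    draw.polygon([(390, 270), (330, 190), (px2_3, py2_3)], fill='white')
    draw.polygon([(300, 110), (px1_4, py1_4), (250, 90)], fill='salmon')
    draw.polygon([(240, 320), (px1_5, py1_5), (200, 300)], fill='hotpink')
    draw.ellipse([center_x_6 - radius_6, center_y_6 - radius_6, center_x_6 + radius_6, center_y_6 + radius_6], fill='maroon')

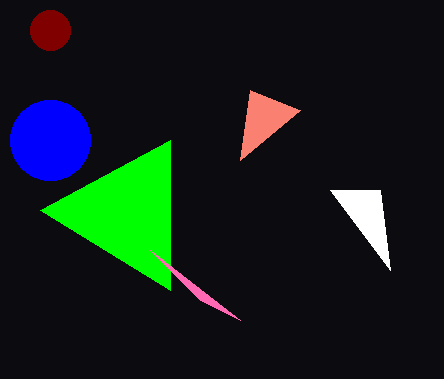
px0_1 = 40; center_x_2 = 50; center_y_2 = 140; radius_2 = 40; px2_3 = 380; py2_3 = 190; px1_4 = 240; py1_4 = 160; px1_5 = 150; py1_5 = 250; center_x_6 = 50; center_y_6 = 30; radius_6 = 20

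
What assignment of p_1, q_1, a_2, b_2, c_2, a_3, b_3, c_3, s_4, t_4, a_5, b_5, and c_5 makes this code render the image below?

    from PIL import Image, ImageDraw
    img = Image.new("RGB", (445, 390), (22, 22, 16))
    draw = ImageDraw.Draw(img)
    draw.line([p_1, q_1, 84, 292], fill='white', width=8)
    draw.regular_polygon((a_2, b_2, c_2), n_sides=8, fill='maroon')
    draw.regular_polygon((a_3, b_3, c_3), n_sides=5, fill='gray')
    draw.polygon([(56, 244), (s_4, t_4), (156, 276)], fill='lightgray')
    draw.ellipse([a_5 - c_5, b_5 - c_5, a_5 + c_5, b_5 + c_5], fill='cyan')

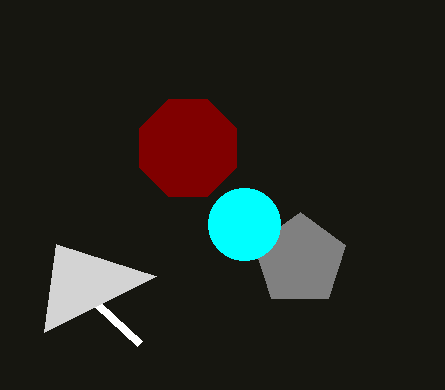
p_1 = 140, q_1 = 344, a_2 = 188, b_2 = 148, c_2 = 52, a_3 = 300, b_3 = 260, c_3 = 48, s_4 = 44, t_4 = 332, a_5 = 244, b_5 = 224, c_5 = 36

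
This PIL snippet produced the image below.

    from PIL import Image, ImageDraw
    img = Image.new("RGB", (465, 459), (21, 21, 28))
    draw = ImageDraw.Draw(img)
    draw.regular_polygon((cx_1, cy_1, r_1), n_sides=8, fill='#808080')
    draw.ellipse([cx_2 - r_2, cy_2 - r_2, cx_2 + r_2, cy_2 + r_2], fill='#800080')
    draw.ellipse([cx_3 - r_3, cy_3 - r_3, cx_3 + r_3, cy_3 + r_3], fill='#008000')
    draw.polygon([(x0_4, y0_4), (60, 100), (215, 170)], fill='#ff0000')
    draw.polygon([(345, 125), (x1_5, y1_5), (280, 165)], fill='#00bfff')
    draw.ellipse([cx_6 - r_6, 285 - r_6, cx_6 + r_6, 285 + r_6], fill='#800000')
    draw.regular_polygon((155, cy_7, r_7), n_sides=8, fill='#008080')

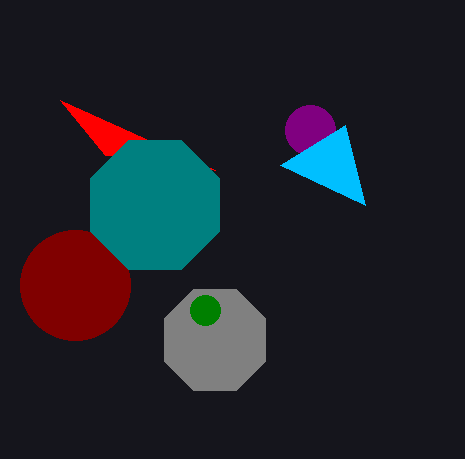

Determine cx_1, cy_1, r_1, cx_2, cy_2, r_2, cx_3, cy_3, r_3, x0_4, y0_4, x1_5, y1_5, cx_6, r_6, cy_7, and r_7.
cx_1 = 215
cy_1 = 340
r_1 = 55
cx_2 = 310
cy_2 = 130
r_2 = 25
cx_3 = 205
cy_3 = 310
r_3 = 15
x0_4 = 105
y0_4 = 155
x1_5 = 365
y1_5 = 205
cx_6 = 75
r_6 = 55
cy_7 = 205
r_7 = 70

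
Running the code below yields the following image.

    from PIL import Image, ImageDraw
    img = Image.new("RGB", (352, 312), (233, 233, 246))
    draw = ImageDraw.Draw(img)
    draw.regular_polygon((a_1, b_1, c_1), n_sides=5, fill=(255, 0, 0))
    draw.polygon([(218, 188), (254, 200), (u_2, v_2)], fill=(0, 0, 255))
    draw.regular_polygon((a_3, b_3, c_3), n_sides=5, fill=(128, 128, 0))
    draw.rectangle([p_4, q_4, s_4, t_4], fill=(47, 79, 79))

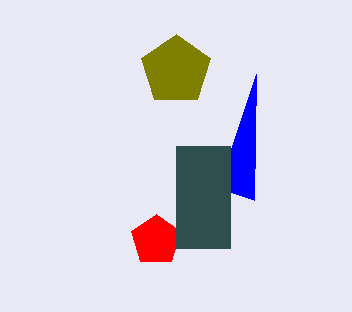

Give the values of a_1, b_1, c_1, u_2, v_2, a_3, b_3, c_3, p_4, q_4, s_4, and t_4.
a_1 = 156, b_1 = 240, c_1 = 26, u_2 = 256, v_2 = 74, a_3 = 176, b_3 = 70, c_3 = 36, p_4 = 176, q_4 = 146, s_4 = 230, t_4 = 248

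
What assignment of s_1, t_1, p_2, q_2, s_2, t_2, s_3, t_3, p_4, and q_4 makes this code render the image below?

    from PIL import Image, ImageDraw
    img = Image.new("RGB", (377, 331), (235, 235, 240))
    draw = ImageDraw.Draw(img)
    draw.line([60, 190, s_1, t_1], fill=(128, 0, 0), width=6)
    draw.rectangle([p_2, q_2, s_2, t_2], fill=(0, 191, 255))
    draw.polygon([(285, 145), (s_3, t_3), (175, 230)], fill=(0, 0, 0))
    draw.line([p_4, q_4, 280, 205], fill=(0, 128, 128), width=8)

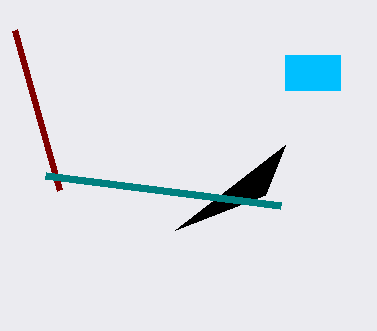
s_1 = 15
t_1 = 30
p_2 = 285
q_2 = 55
s_2 = 340
t_2 = 90
s_3 = 265
t_3 = 195
p_4 = 45
q_4 = 175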